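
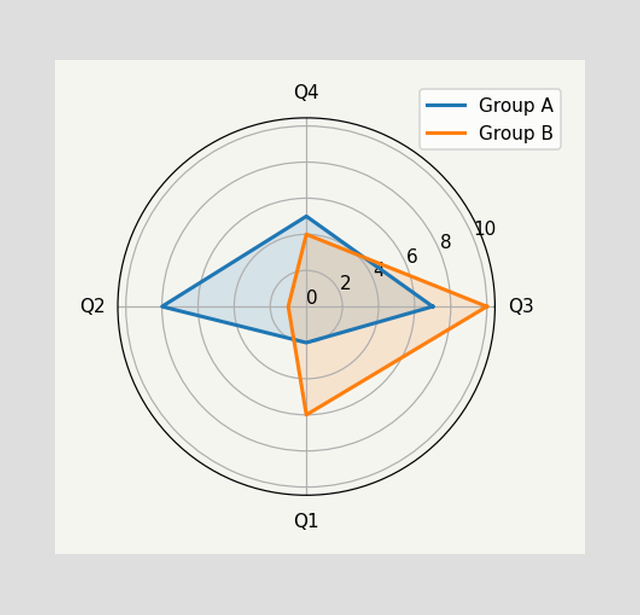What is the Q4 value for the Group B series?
On the Q4 axis, Group B reaches 4.

4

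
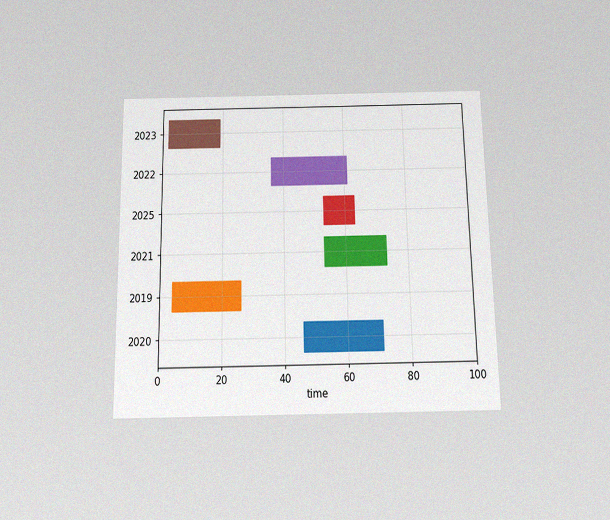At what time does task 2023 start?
2

The chart is viewed slightly from below, with some photo noise. The 2023 bar begins at t=2.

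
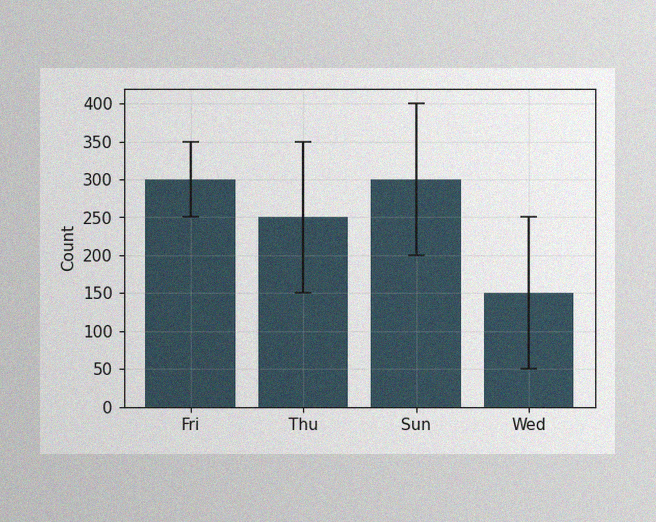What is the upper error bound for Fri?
350

The image has some photo noise and uneven lighting. The Fri bar's upper whisker reaches 350.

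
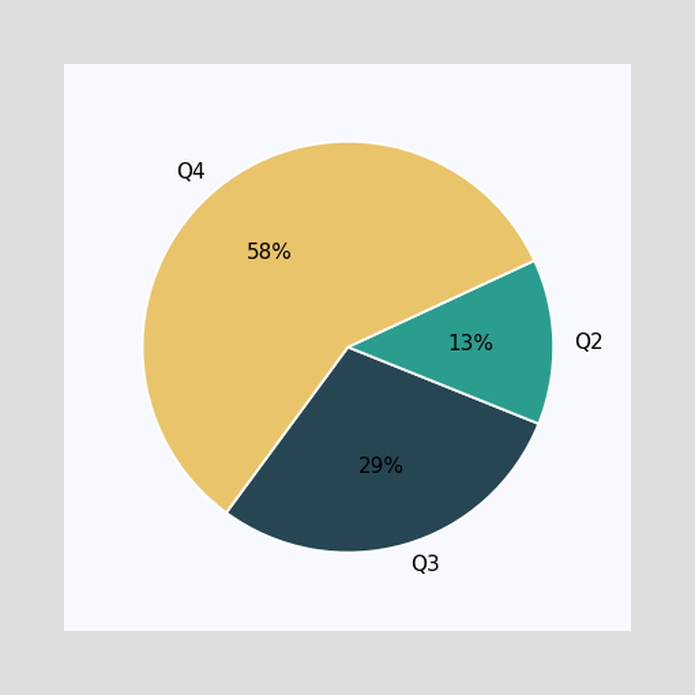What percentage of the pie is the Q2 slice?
The Q2 slice takes up 13% of the pie.

13%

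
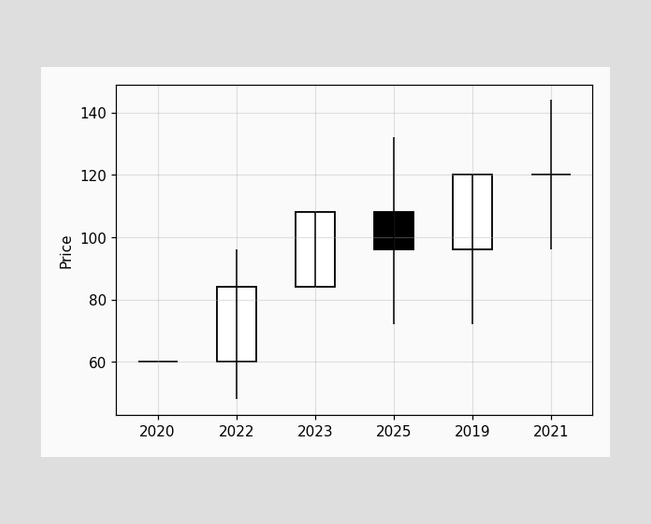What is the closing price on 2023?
108

The 2023 candle closes at 108.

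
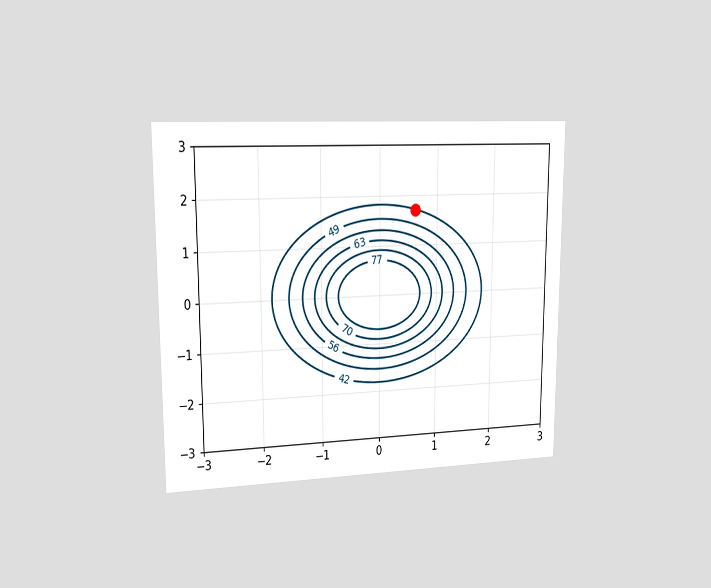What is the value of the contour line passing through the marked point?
The chart is viewed slightly from the left. The marked point sits on the contour labelled 42.

42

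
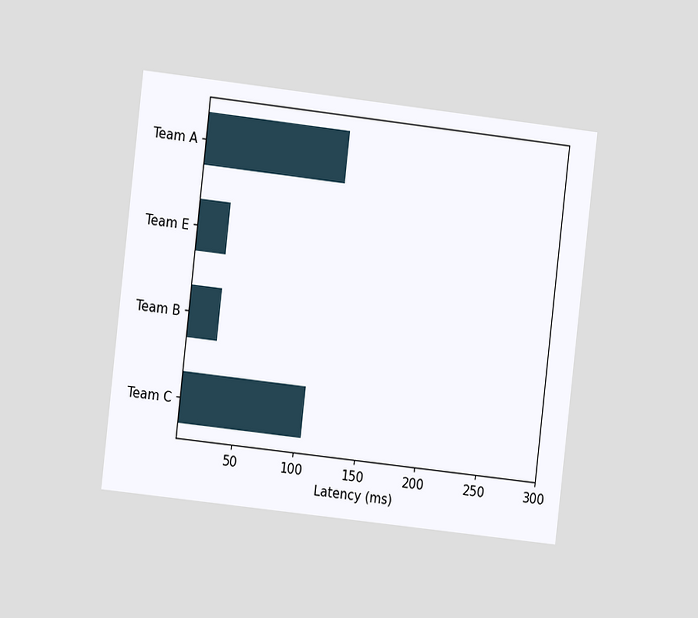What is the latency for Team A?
120ms

The chart is tilted about 7° clockwise and viewed slightly from the left. Reading along the chart's x-axis, the Team A bar reaches 120ms.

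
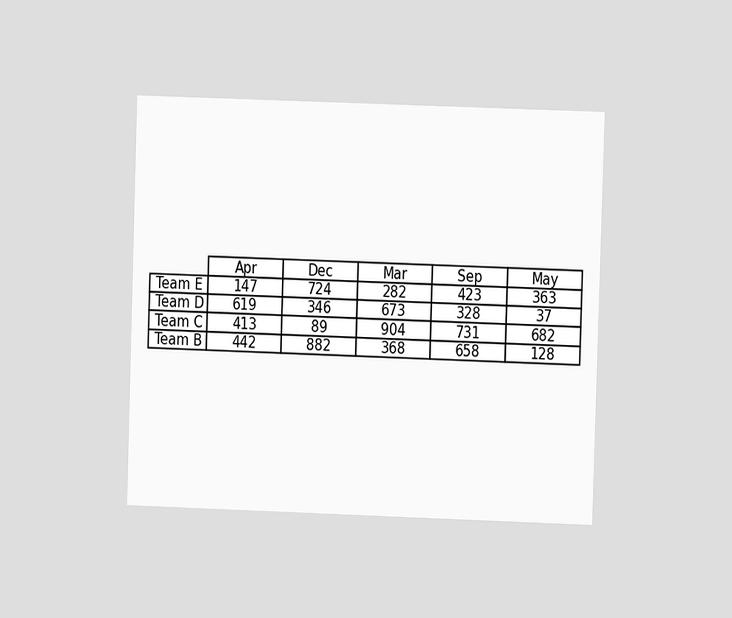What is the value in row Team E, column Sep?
The chart is viewed at a slight angle. The (Team E, Sep) cell reads 423.

423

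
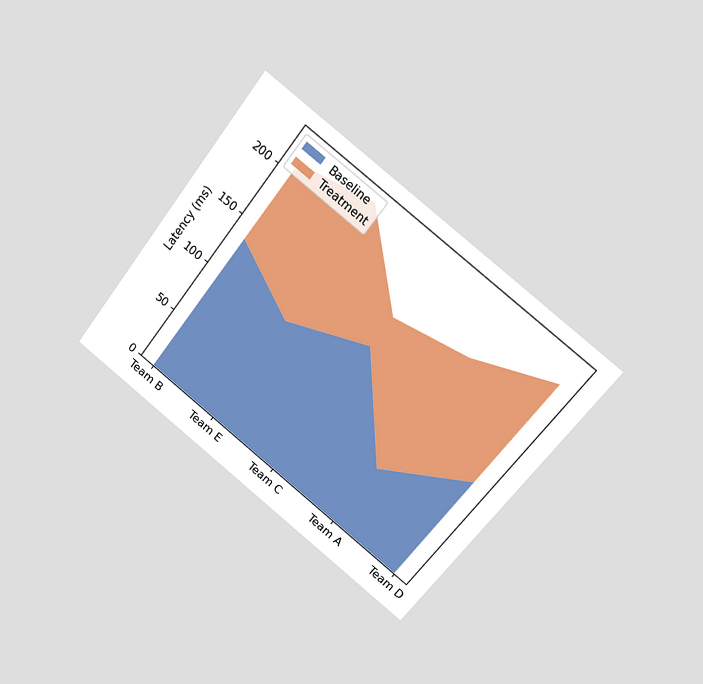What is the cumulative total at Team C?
The chart is tilted about 38° clockwise and viewed at a slight angle. The stacked total at Team C reaches 165ms.

165ms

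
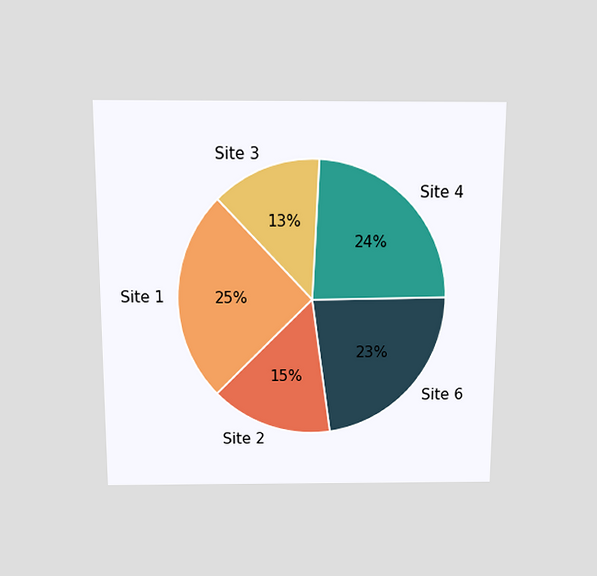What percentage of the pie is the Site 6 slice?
The chart is viewed slightly from above. The Site 6 slice takes up 23% of the pie.

23%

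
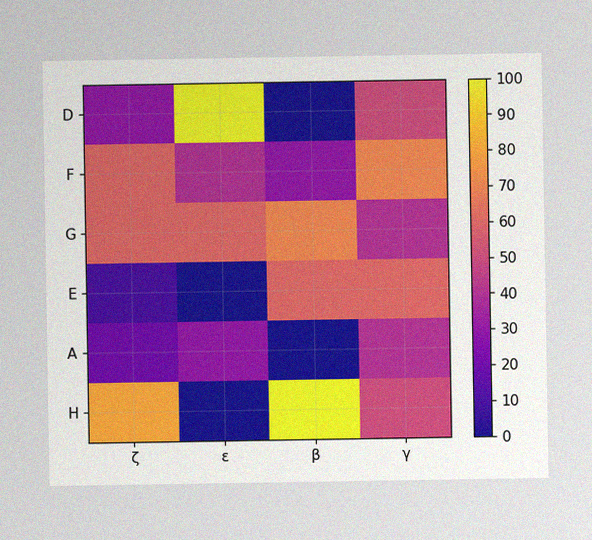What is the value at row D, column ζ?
30

The image has some photo noise and uneven lighting. Matching cell (D, ζ) against the colorbar gives 30.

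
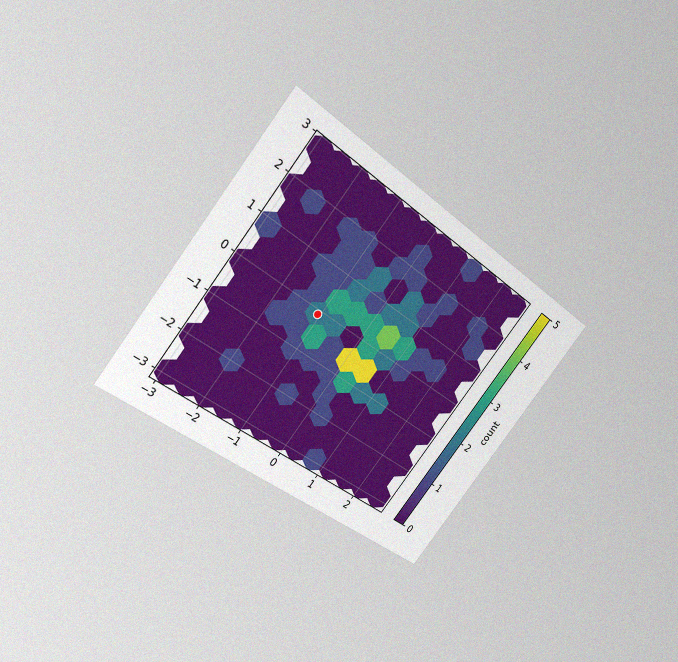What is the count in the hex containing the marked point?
2

The chart is tilted about 38° clockwise and viewed at a slight angle, with some photo noise. The marked hex reads 2 on the colorbar.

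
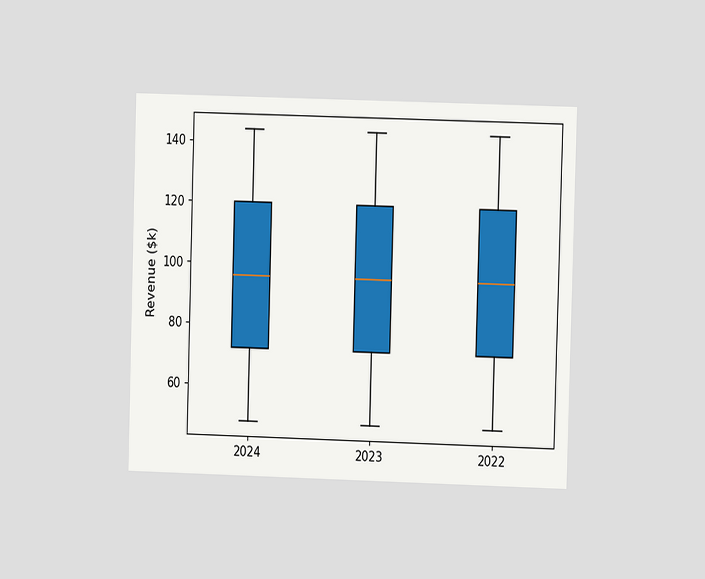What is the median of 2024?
The chart is viewed at a slight angle. The median line in the 2024 box sits at $96k.

$96k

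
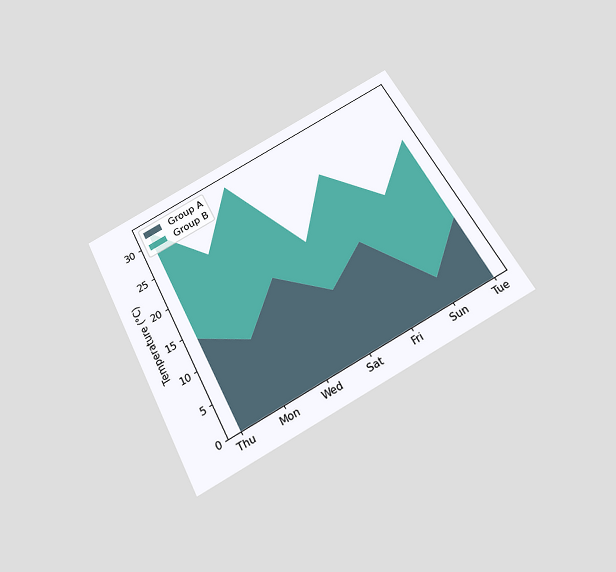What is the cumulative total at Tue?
The chart is tilted about 28° counter-clockwise and viewed slightly from below. The stacked total at Tue reaches 24°C.

24°C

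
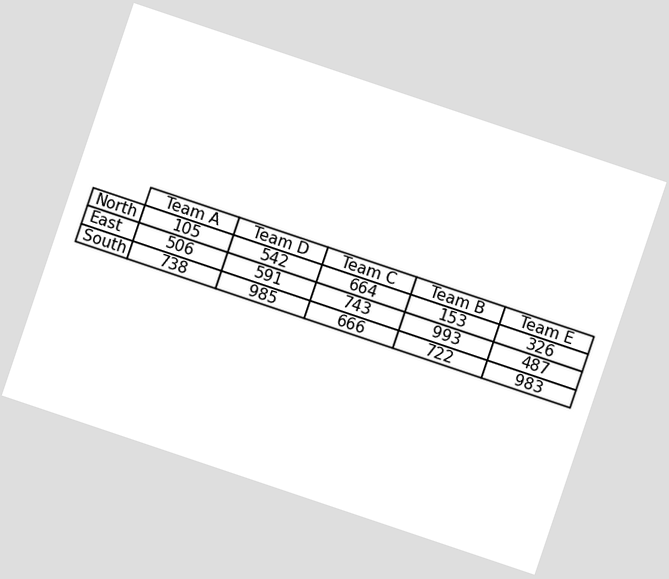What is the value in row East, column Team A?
The chart is tilted about 19° clockwise. The (East, Team A) cell reads 506.

506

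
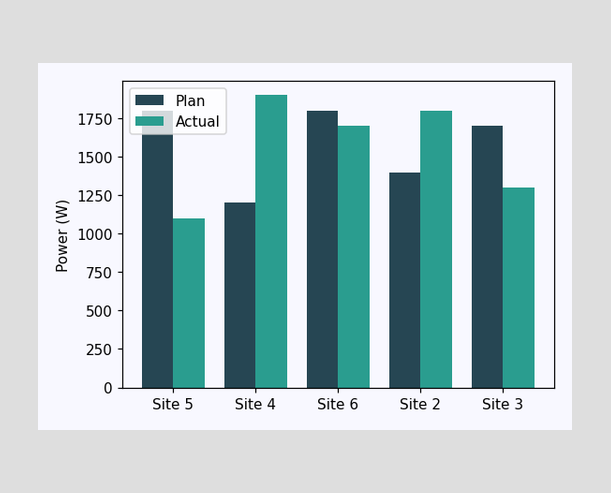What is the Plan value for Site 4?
The Plan bar at Site 4 reaches 1200W on the y-axis.

1200W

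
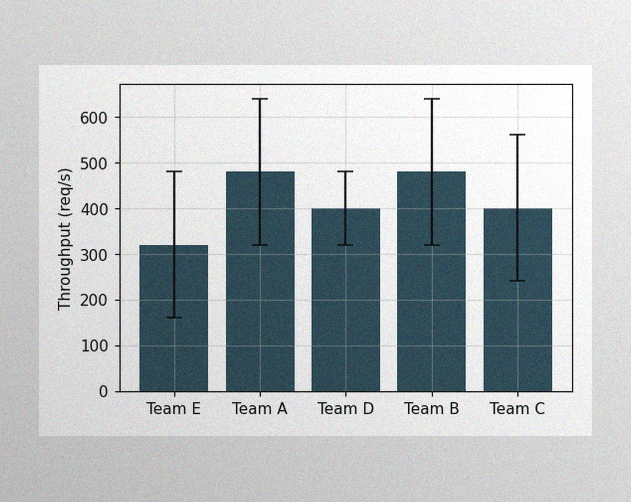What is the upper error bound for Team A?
640req/s

The image has some photo noise and uneven lighting. The Team A bar's upper whisker reaches 640req/s.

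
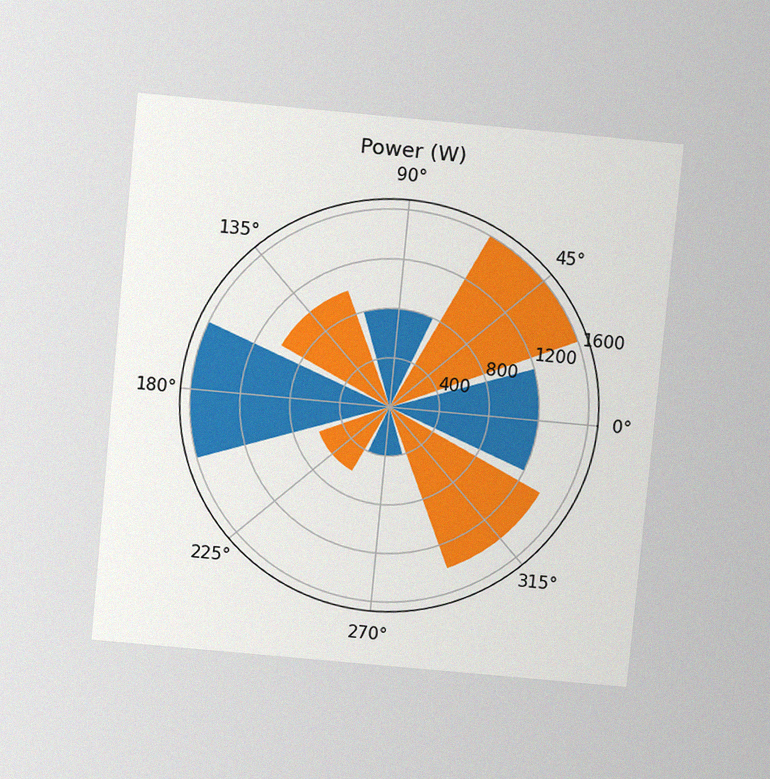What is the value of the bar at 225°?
600W

The chart is tilted about 5° clockwise and viewed slightly from above, with some photo noise. The bar at 225° reaches 600W on the radial axis.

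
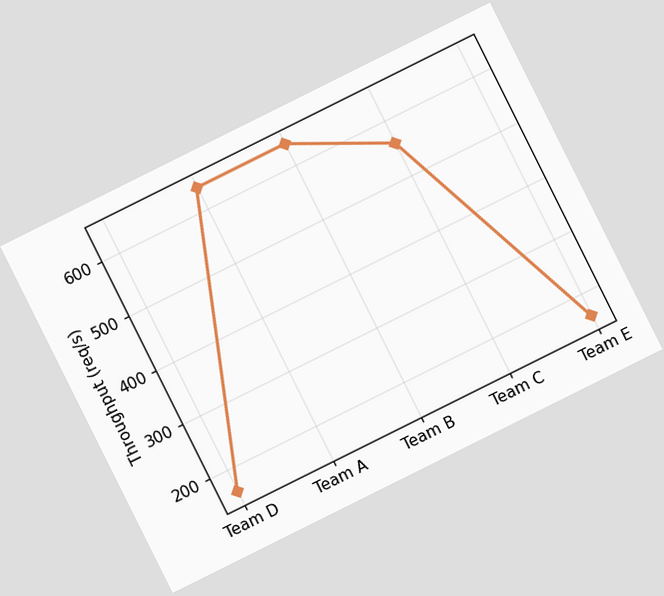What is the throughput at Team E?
The chart is tilted about 26° counter-clockwise. At Team E, the line is at 160req/s.

160req/s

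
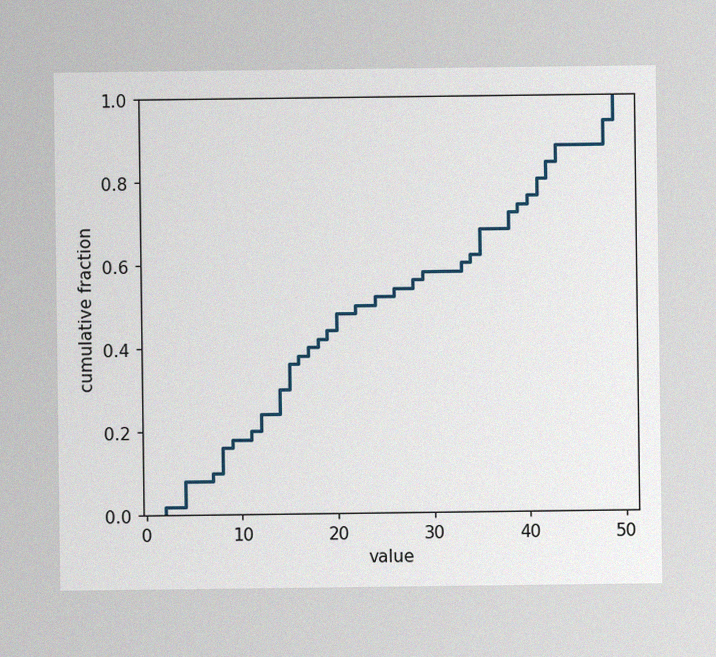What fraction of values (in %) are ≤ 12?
24%

The image has some photo noise and uneven lighting. At x=12 the ECDF step is at 24%.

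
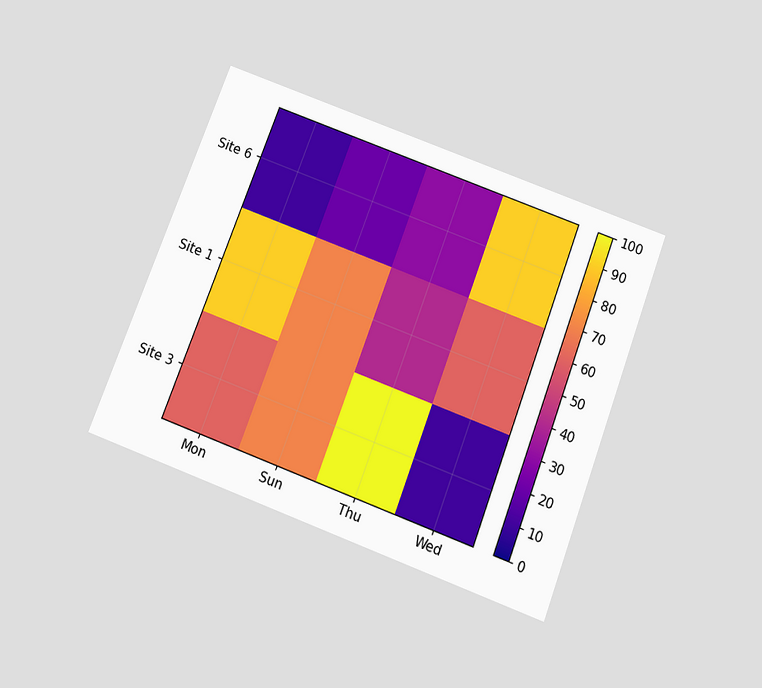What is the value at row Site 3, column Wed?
10

The chart is tilted about 21° clockwise and viewed slightly from below. Matching cell (Site 3, Wed) against the colorbar gives 10.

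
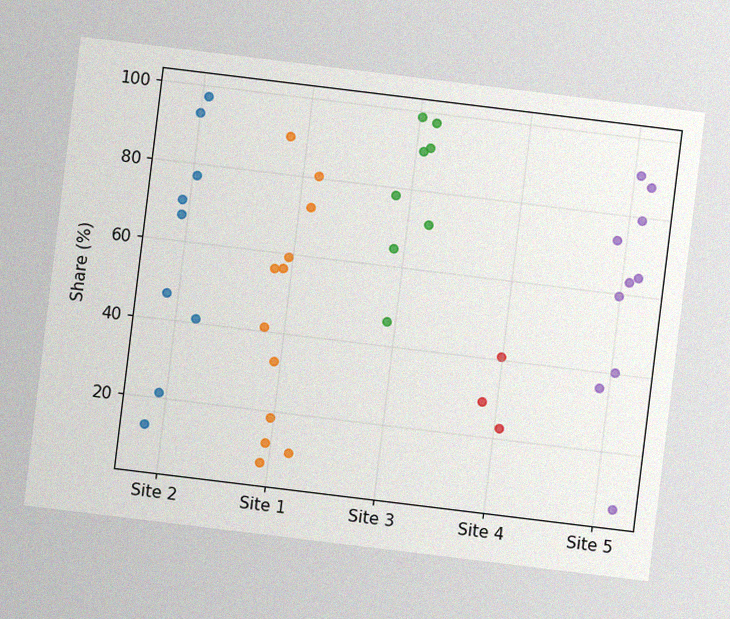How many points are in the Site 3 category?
8

The chart is tilted about 7° clockwise, with some photo noise. Counting the markers in the Site 3 column gives 8.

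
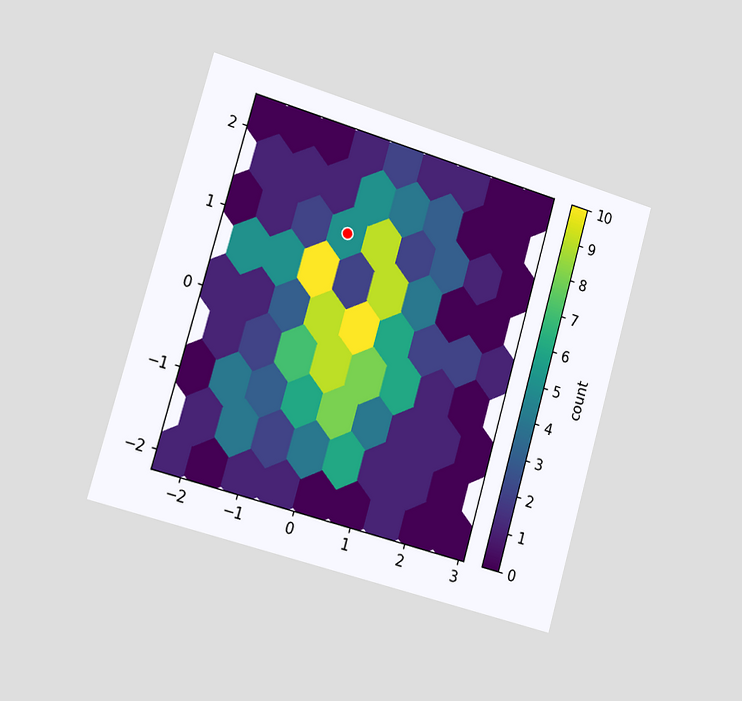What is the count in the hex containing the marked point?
5

The chart is tilted about 16° clockwise and viewed slightly from the left. The marked hex reads 5 on the colorbar.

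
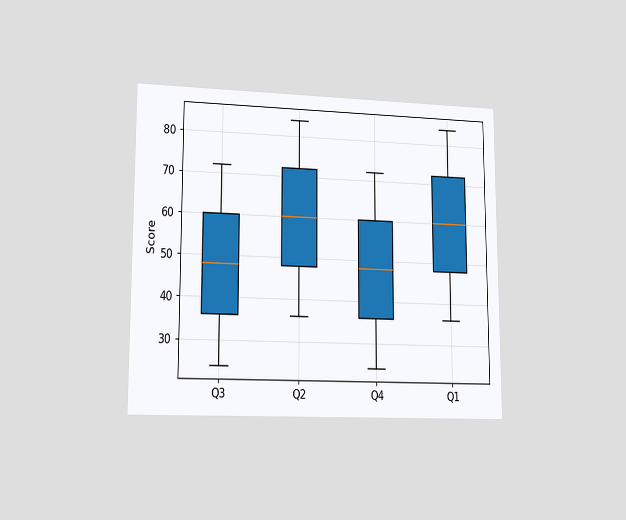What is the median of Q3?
The chart is viewed at a slight angle. The median line in the Q3 box sits at 48.

48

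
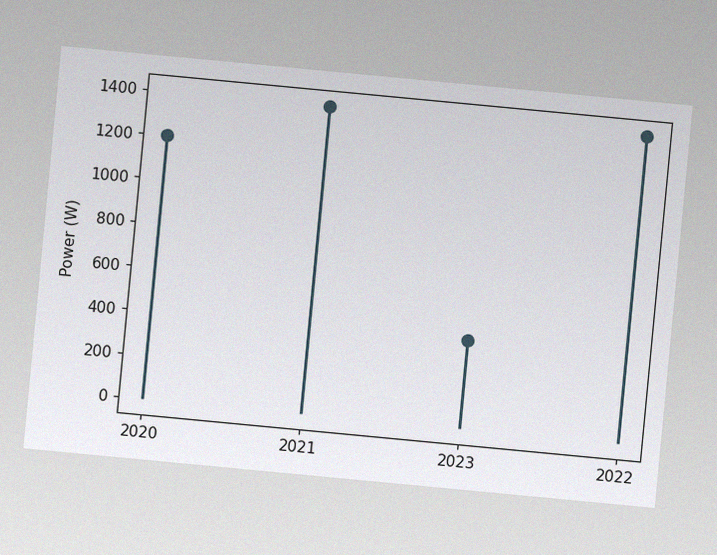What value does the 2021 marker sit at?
1400W

The chart is tilted about 5° clockwise, with some photo noise. The 2021 marker sits at 1400W.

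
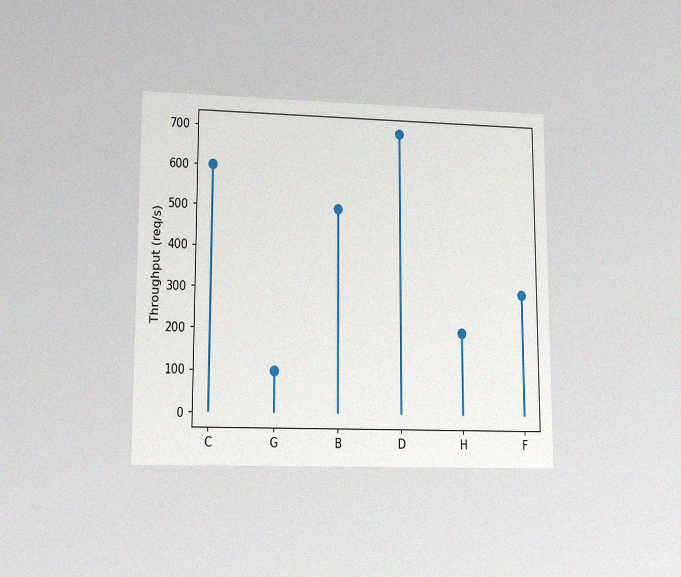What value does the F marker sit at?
300req/s

The chart is viewed at a slight angle, with some photo noise. The F marker sits at 300req/s.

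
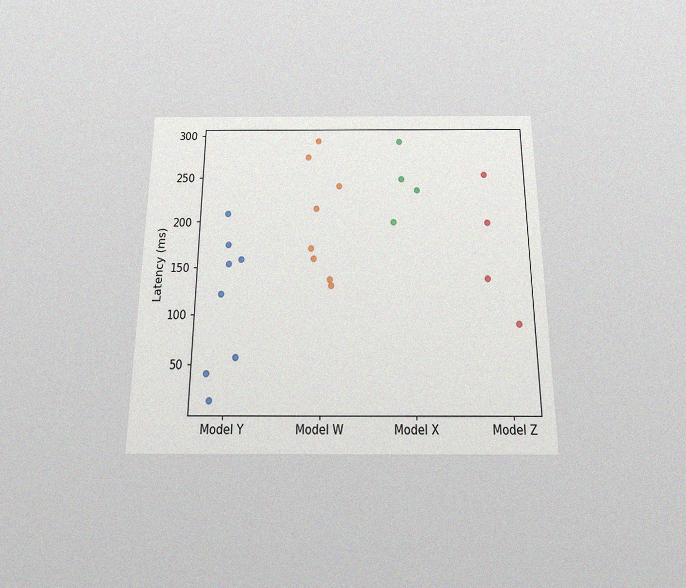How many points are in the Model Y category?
The chart is viewed slightly from below, with some photo noise. Counting the markers in the Model Y column gives 8.

8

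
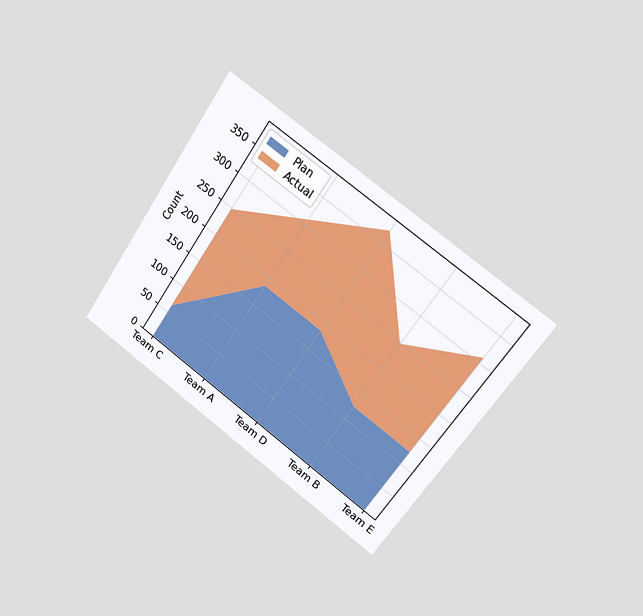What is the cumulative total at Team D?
The chart is tilted about 35° clockwise and viewed slightly from the right. The stacked total at Team D reaches 372.

372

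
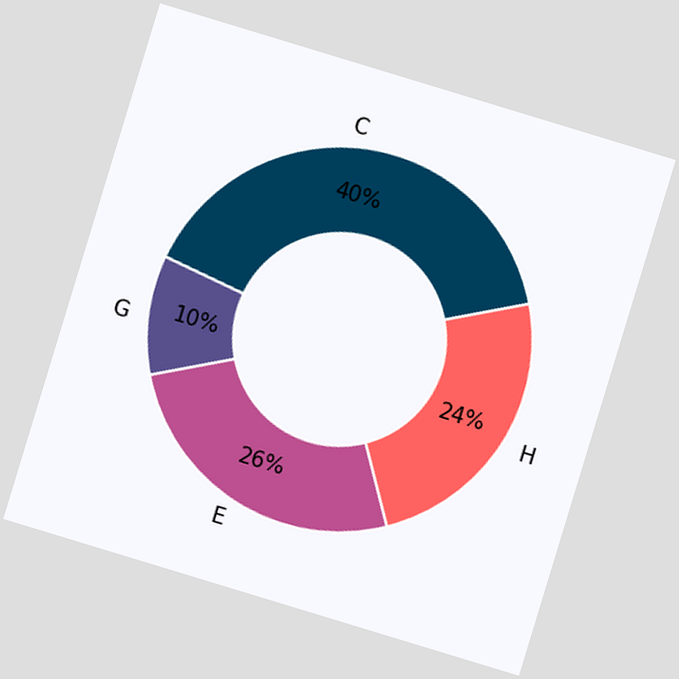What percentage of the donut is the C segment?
The chart is tilted about 17° clockwise. The C segment takes up 40% of the ring.

40%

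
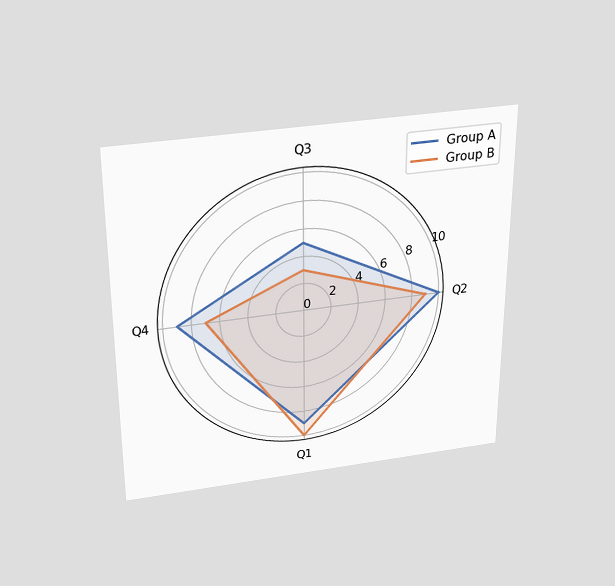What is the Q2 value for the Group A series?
The chart is viewed slightly from above. On the Q2 axis, Group A reaches 10.

10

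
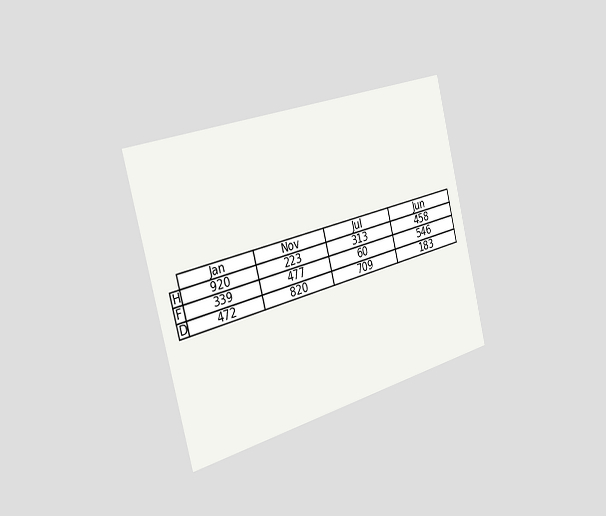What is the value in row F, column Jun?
546

The chart is tilted about 14° counter-clockwise and viewed slightly from the left. The (F, Jun) cell reads 546.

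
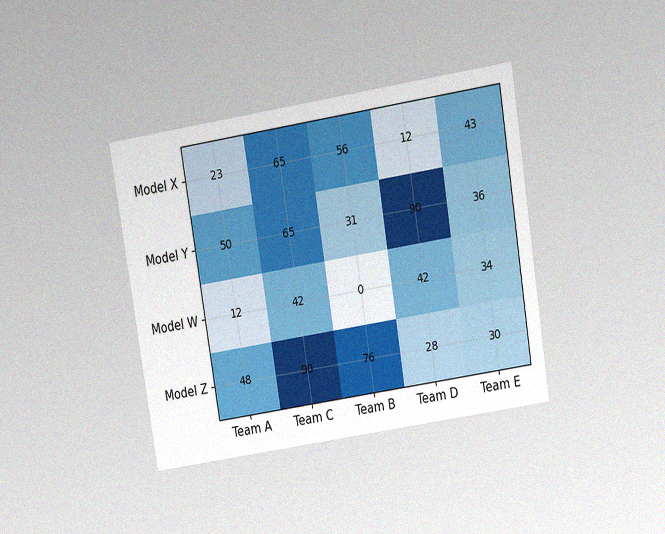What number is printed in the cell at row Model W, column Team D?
The chart is tilted about 9° counter-clockwise and viewed slightly from above, with some photo noise. The (Model W, Team D) cell reads 42.

42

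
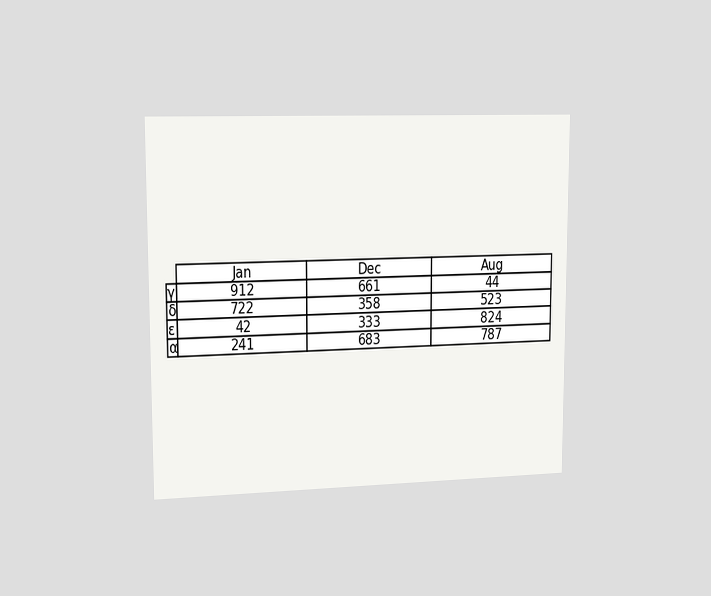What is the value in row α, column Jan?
The chart is viewed slightly from the left. The (α, Jan) cell reads 241.

241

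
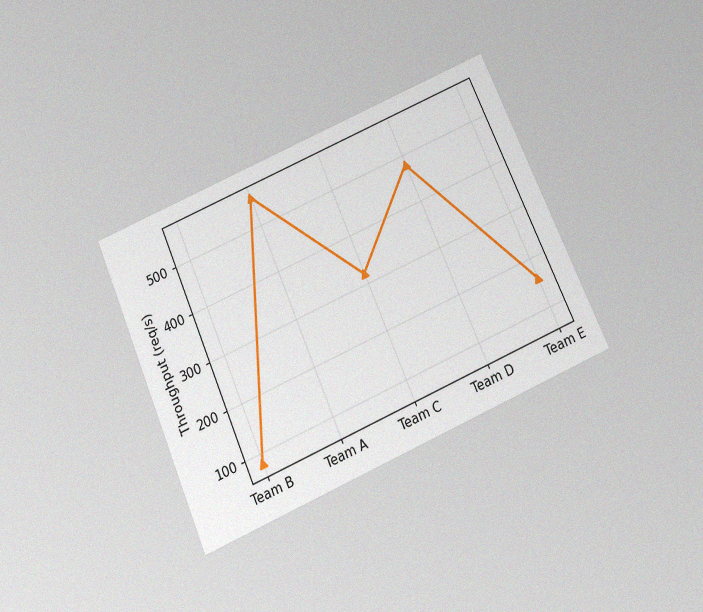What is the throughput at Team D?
480req/s

The chart is tilted about 24° counter-clockwise and viewed slightly from below, with some photo noise. At Team D, the line is at 480req/s.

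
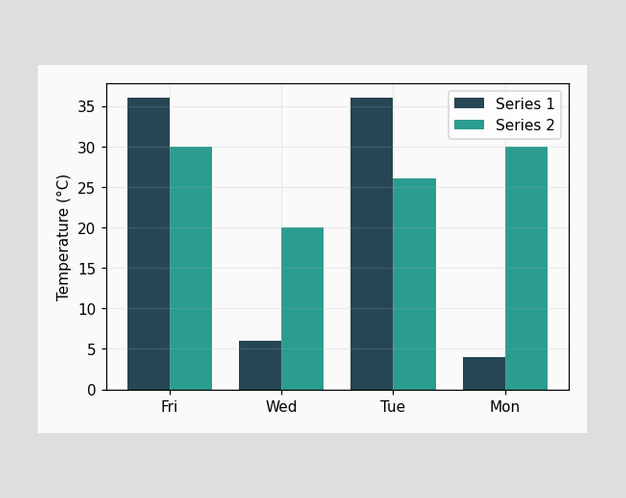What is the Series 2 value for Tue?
26°C

The Series 2 bar at Tue reaches 26°C on the y-axis.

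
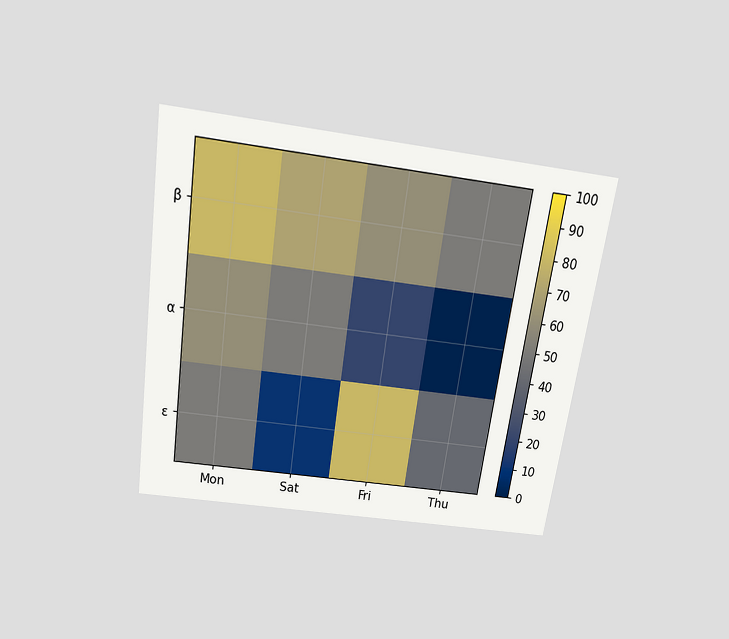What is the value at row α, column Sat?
50

The chart is tilted about 8° clockwise and viewed slightly from above. Matching cell (α, Sat) against the colorbar gives 50.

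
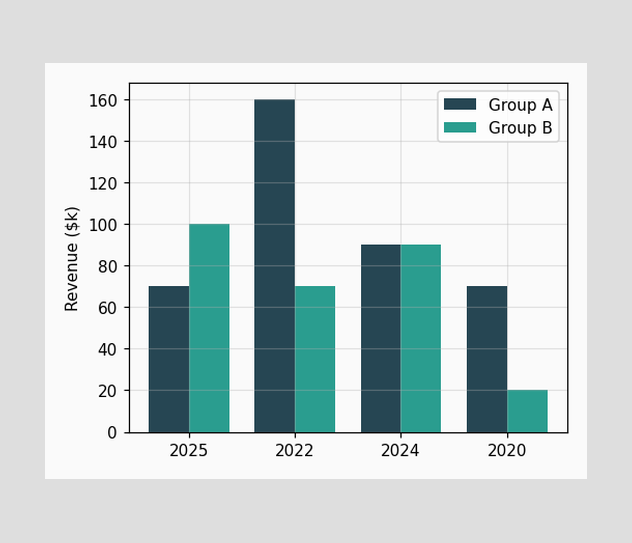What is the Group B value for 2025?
The Group B bar at 2025 reaches $100k on the y-axis.

$100k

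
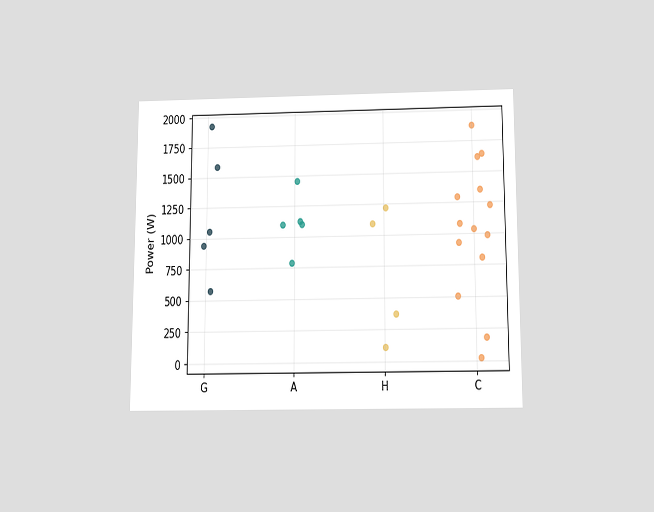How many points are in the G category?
5

The chart is viewed slightly from below. Counting the markers in the G column gives 5.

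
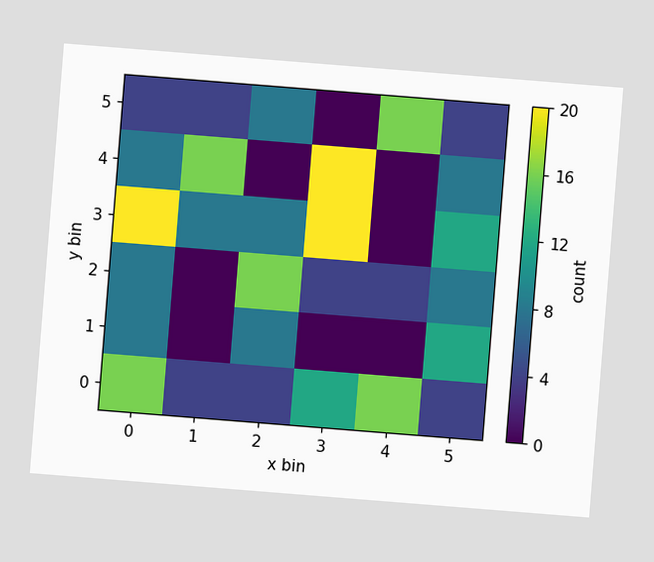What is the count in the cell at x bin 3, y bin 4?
The chart is tilted about 5° clockwise. Matching the cell (3, 4) against the colorbar gives 20.

20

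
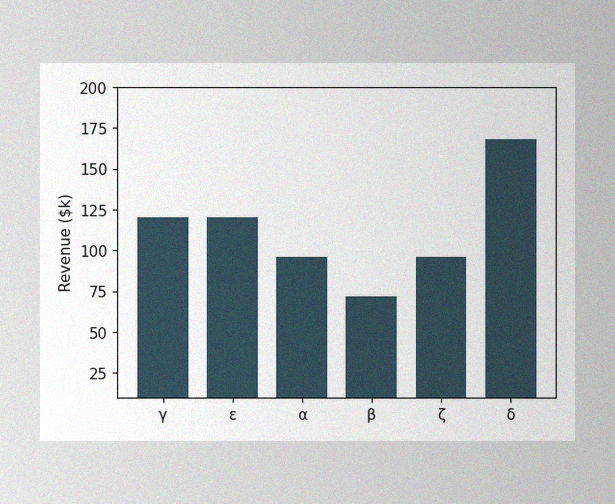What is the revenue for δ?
The image has some photo noise and uneven lighting. Reading along the chart's y-axis, the δ bar reaches $168k.

$168k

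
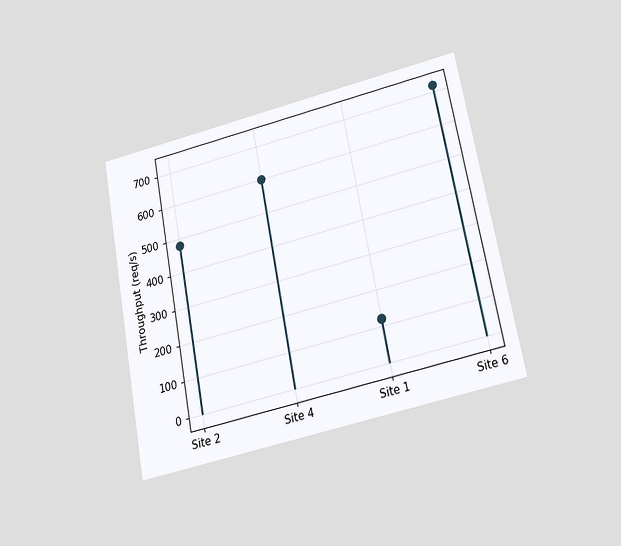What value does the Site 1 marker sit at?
The chart is tilted about 11° counter-clockwise and viewed slightly from below. The Site 1 marker sits at 120req/s.

120req/s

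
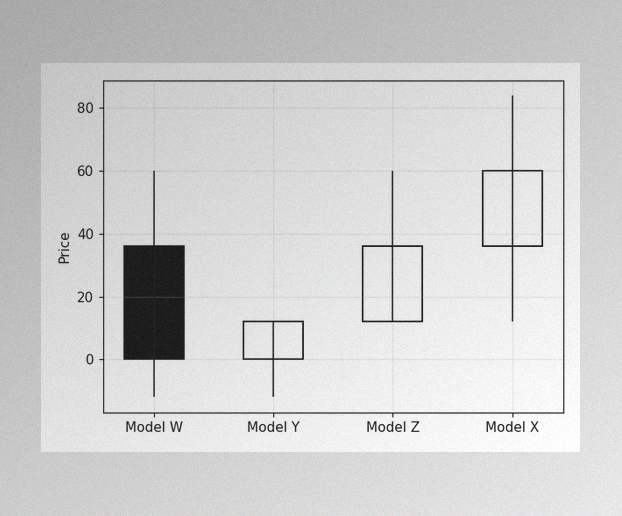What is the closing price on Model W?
0

The image has some photo noise and uneven lighting. The Model W candle closes at 0.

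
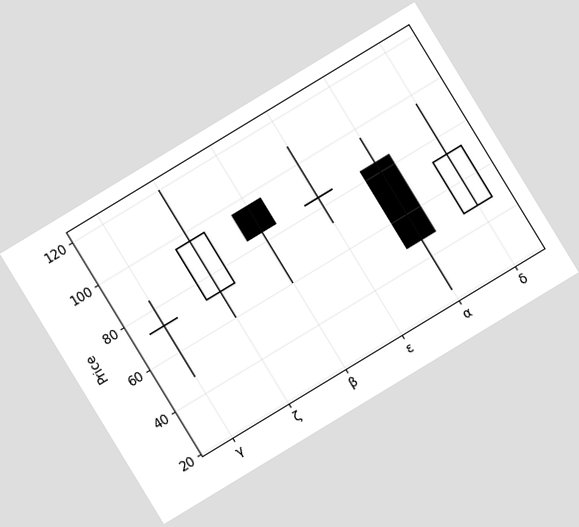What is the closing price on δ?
The chart is tilted about 31° counter-clockwise. The δ candle closes at 72.

72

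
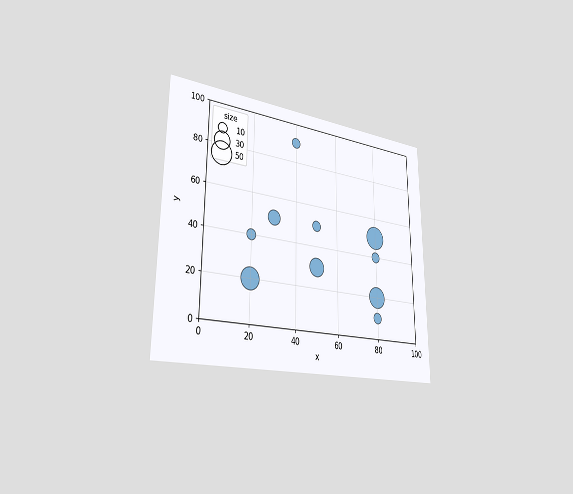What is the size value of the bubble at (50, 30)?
30

The chart is viewed slightly from the left. Matching the bubble at (50, 30) against the size legend gives 30.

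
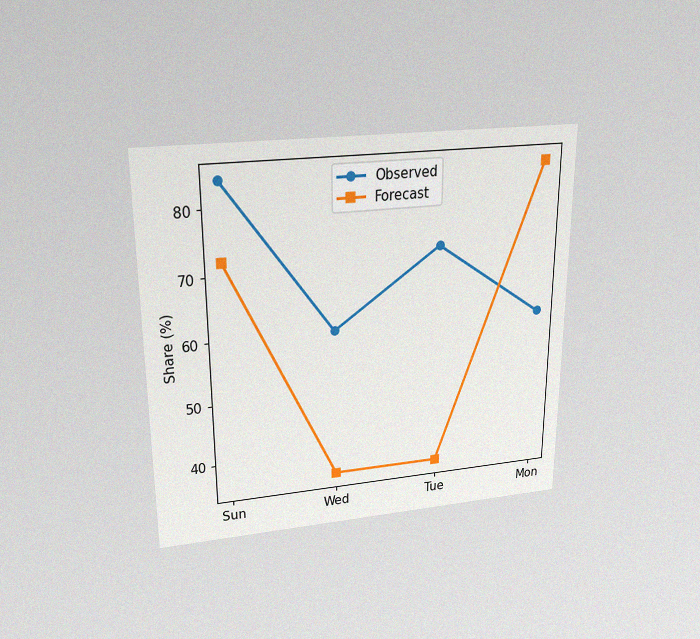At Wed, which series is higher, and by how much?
Observed, by 24%

The chart is viewed slightly from above, with some photo noise. At Wed, Observed sits above the other line by 24%.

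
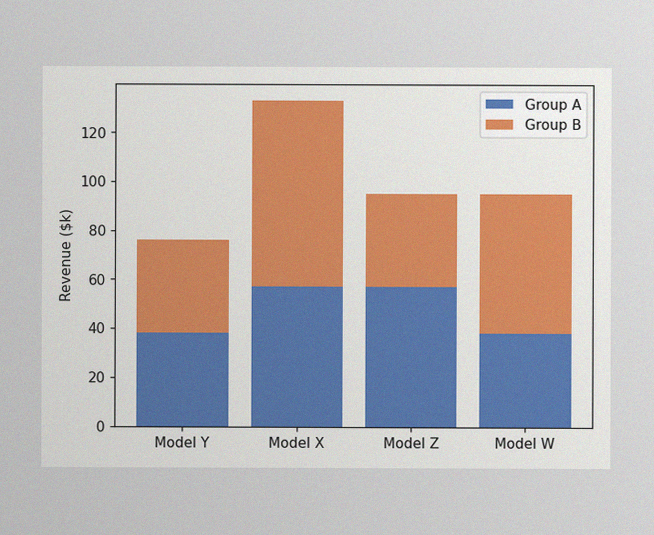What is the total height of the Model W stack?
The image has some photo noise and uneven lighting. The Model W stack's top reaches $95k on the y-axis.

$95k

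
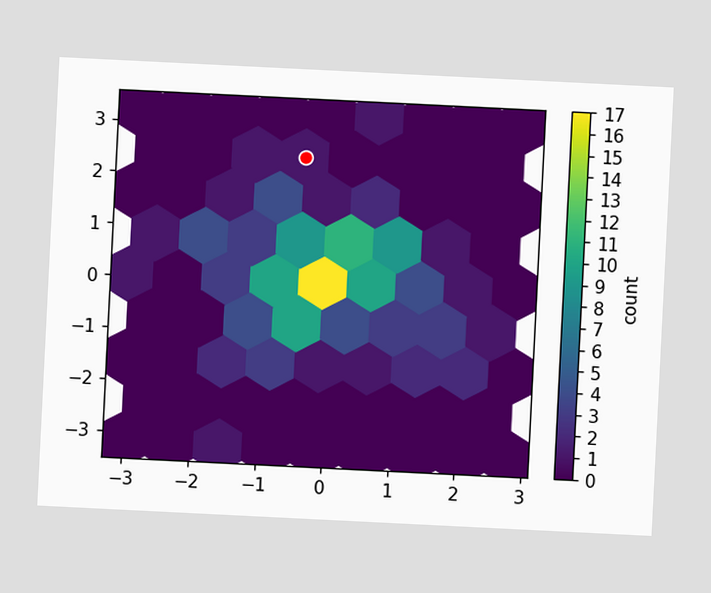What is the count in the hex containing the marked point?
1

The chart is tilted about 3° clockwise. The marked hex reads 1 on the colorbar.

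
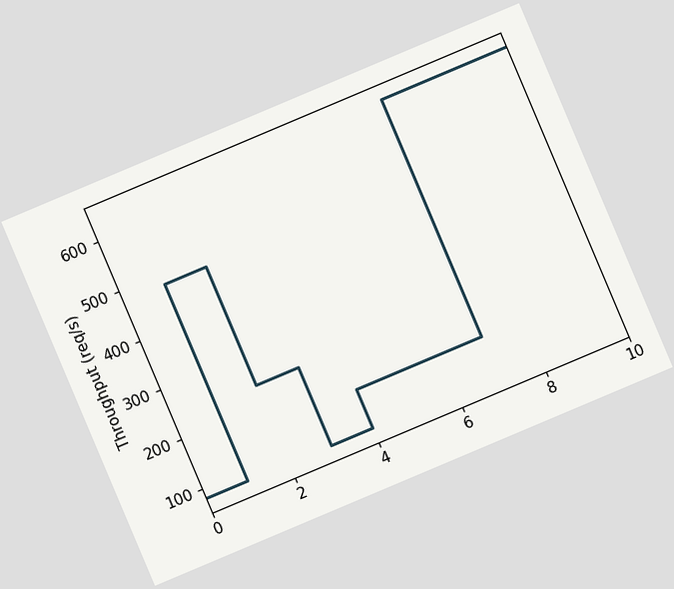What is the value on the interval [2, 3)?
240req/s

The chart is tilted about 23° counter-clockwise. On [2, 3) the step sits at 240req/s.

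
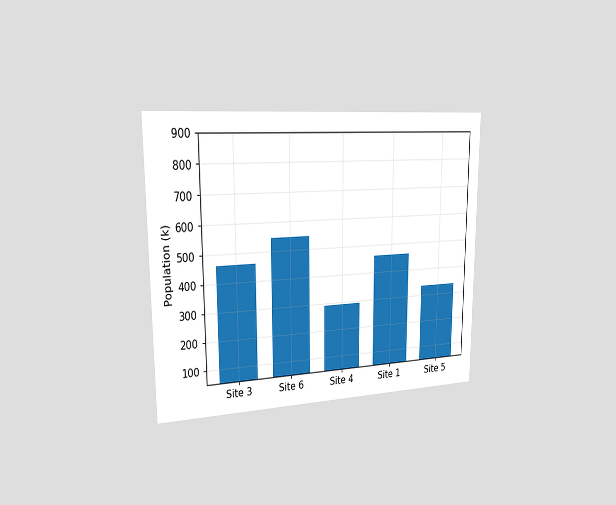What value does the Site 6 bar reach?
The chart is viewed slightly from the left. Reading along the chart's y-axis, the Site 6 bar reaches 546k.

546k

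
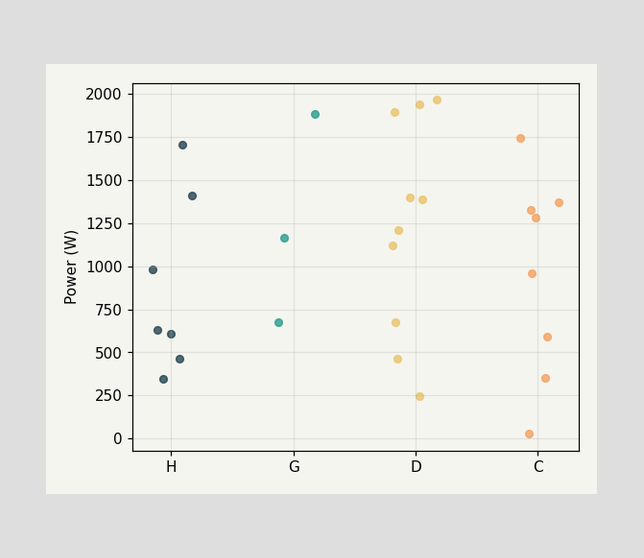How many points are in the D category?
10

Counting the markers in the D column gives 10.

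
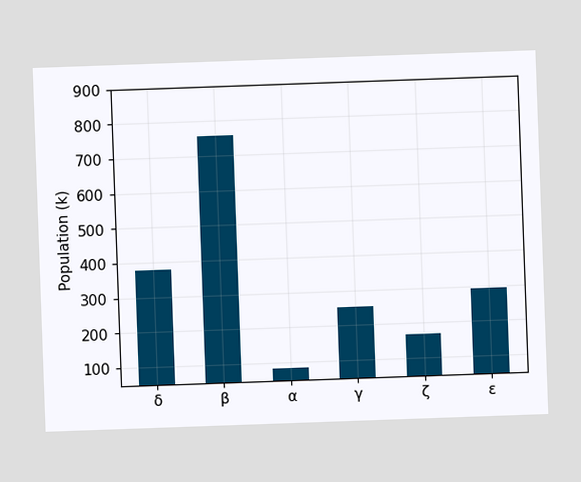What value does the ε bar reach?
294k

The chart is tilted about 2° counter-clockwise. Reading along the chart's y-axis, the ε bar reaches 294k.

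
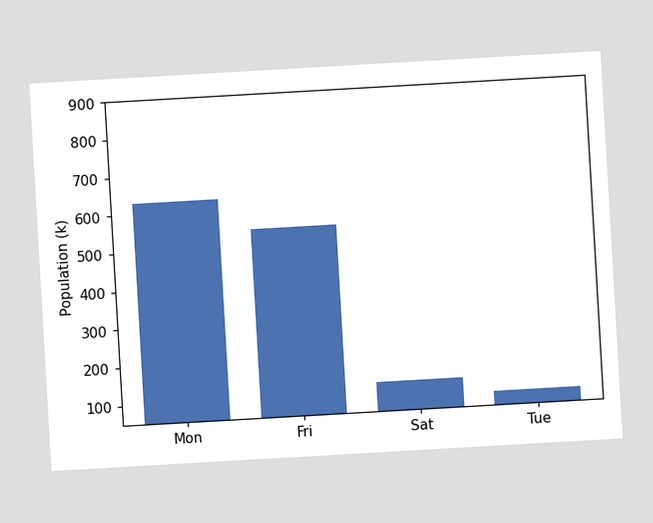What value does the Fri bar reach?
546k

The chart is tilted about 3° counter-clockwise. Reading along the chart's y-axis, the Fri bar reaches 546k.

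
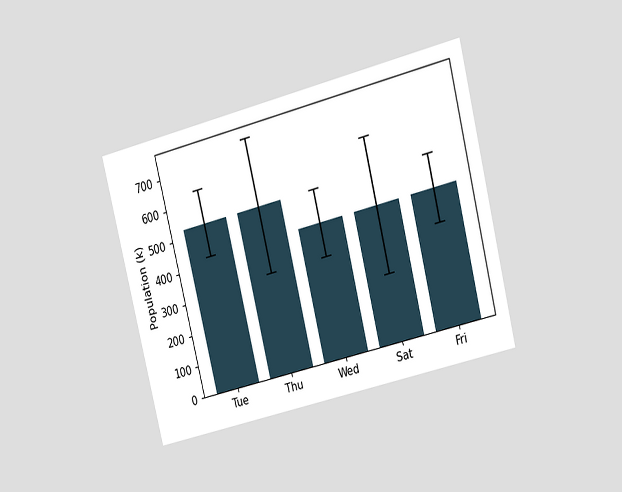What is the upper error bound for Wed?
530k

The chart is tilted about 14° counter-clockwise and viewed at a slight angle. The Wed bar's upper whisker reaches 530k.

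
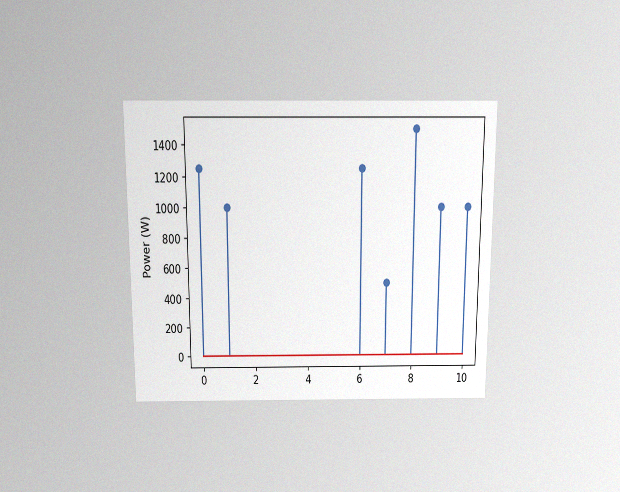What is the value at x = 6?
1250W

The chart is viewed slightly from above, with some photo noise. The stem at x=6 reaches 1250W.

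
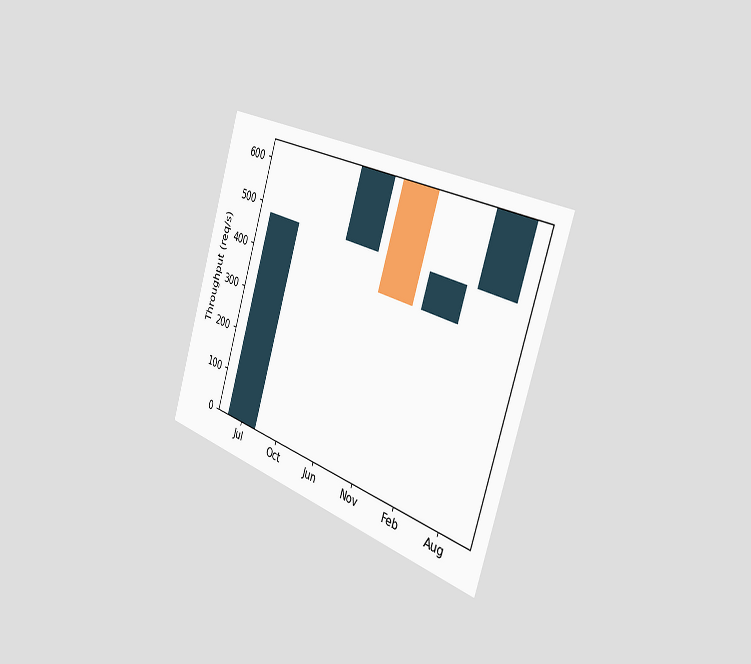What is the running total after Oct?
480req/s

The chart is tilted about 18° clockwise and viewed slightly from the right. After Oct the running total reaches 480req/s.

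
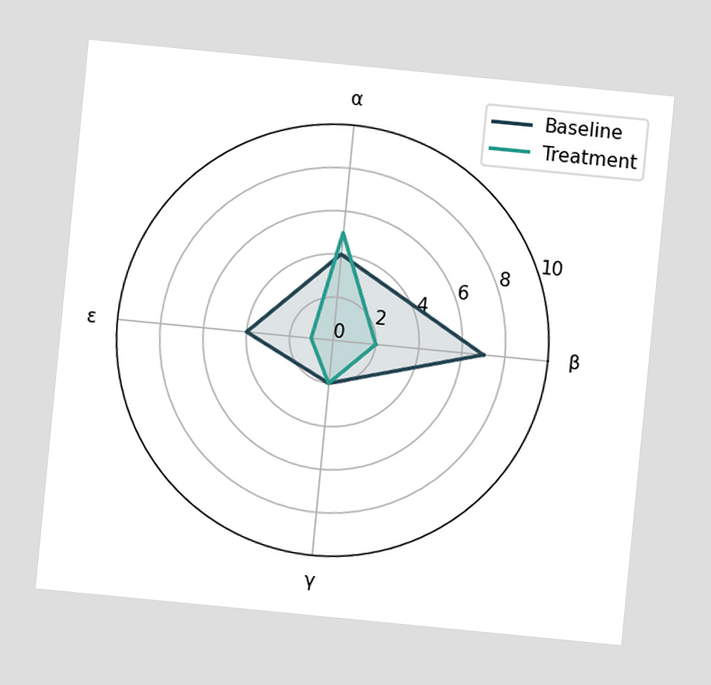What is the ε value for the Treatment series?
1

The chart is tilted about 6° clockwise. On the ε axis, Treatment reaches 1.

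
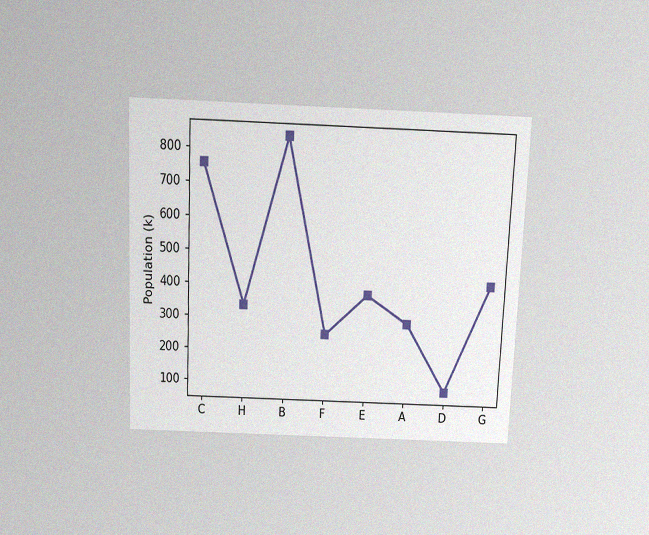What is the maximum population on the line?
840k

The chart is tilted about 2° clockwise and viewed slightly from above, with some photo noise. The highest point is at B, and reading across to the y-axis gives 840k.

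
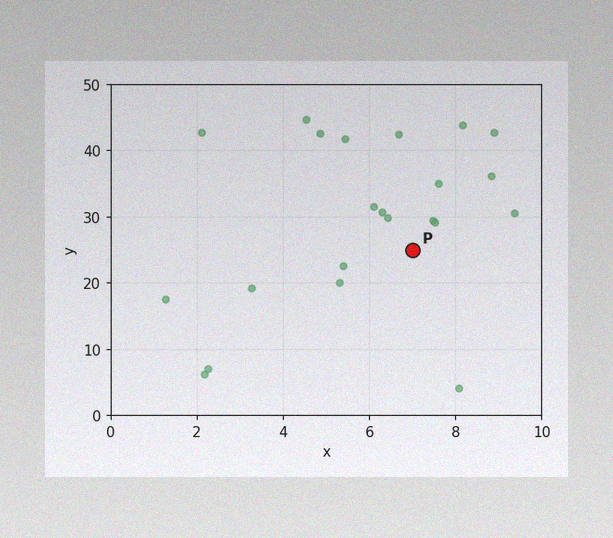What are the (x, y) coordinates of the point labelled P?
(7, 25)

The image has some photo noise and uneven lighting. Following the gridlines from P to each axis, P sits at (7, 25).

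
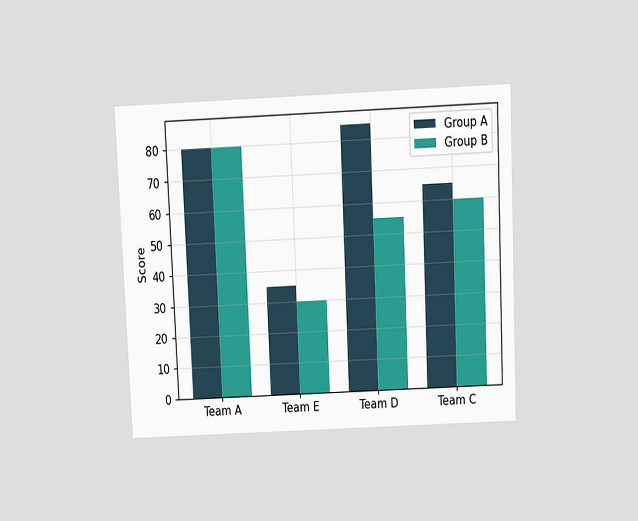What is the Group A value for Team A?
80

The chart is tilted about 3° counter-clockwise and viewed slightly from above. The Group A bar at Team A reaches 80 on the y-axis.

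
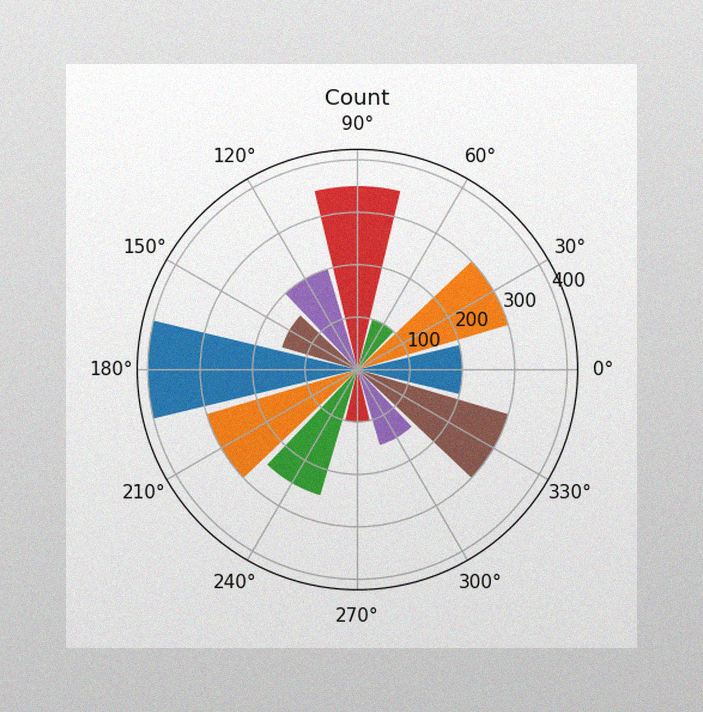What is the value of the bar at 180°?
The image has some photo noise and uneven lighting. The bar at 180° reaches 400 on the radial axis.

400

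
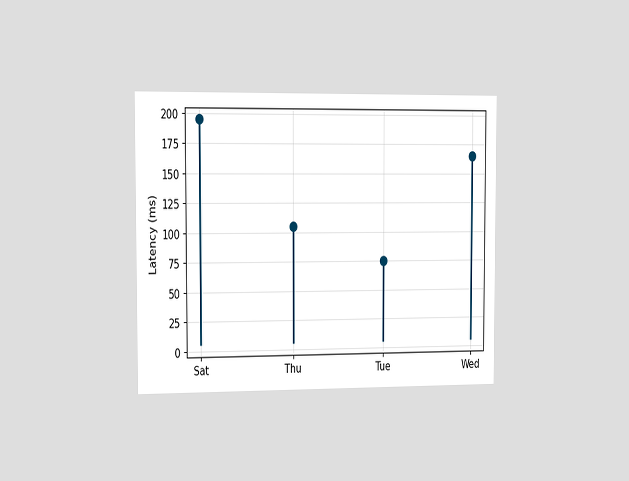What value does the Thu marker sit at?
The chart is viewed slightly from the left. The Thu marker sits at 105ms.

105ms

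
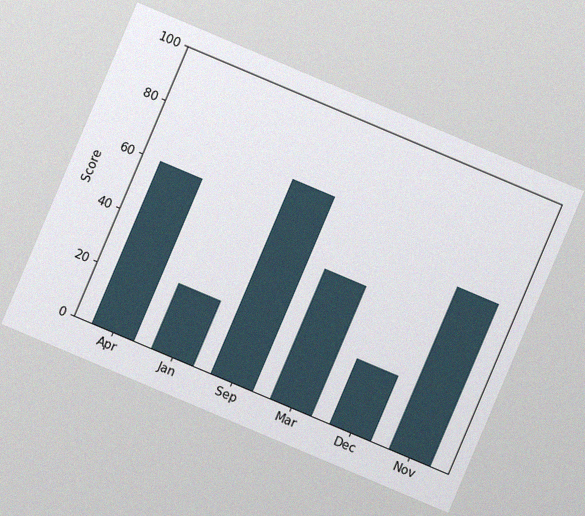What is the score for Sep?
The chart is tilted about 23° clockwise, with some photo noise. Reading along the chart's y-axis, the Sep bar reaches 72.

72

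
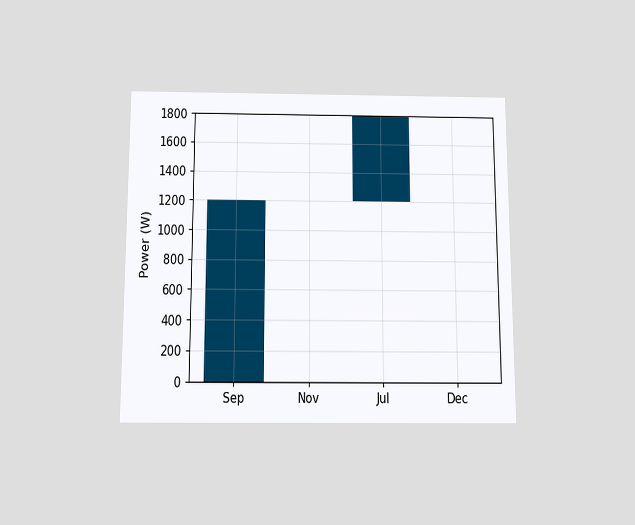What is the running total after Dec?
The chart is viewed slightly from below. After Dec the running total reaches 1800W.

1800W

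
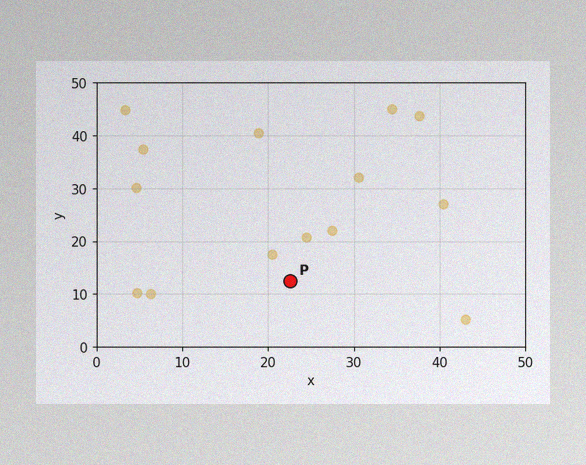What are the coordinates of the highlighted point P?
The image has some photo noise and uneven lighting. Following the gridlines from P to each axis, P sits at (22.5, 12.5).

(22.5, 12.5)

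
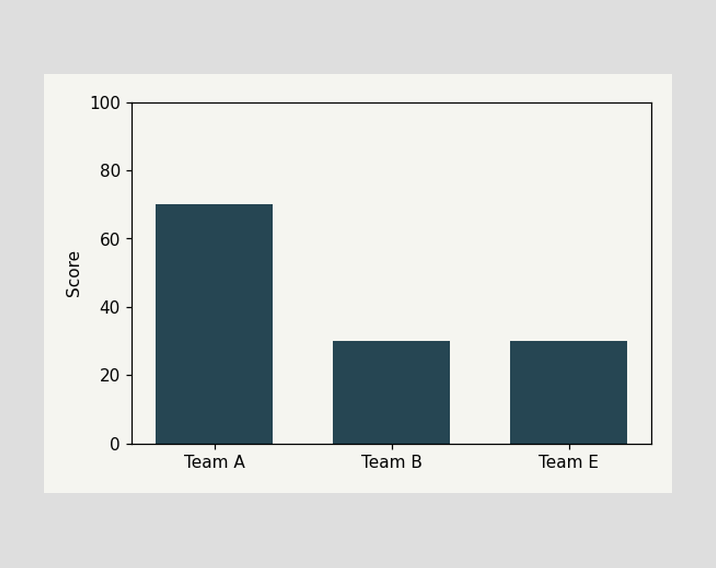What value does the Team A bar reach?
Reading along the chart's y-axis, the Team A bar reaches 70.

70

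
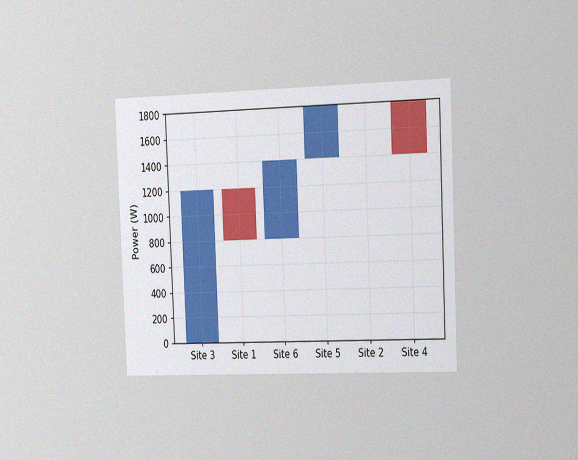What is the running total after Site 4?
1400W

The chart is tilted about 2° counter-clockwise and viewed slightly from the right, with some photo noise. After Site 4 the running total reaches 1400W.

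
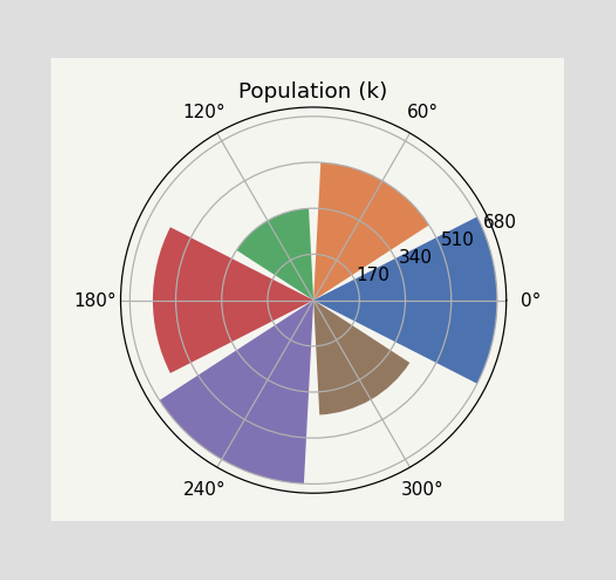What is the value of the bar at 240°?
680k

The bar at 240° reaches 680k on the radial axis.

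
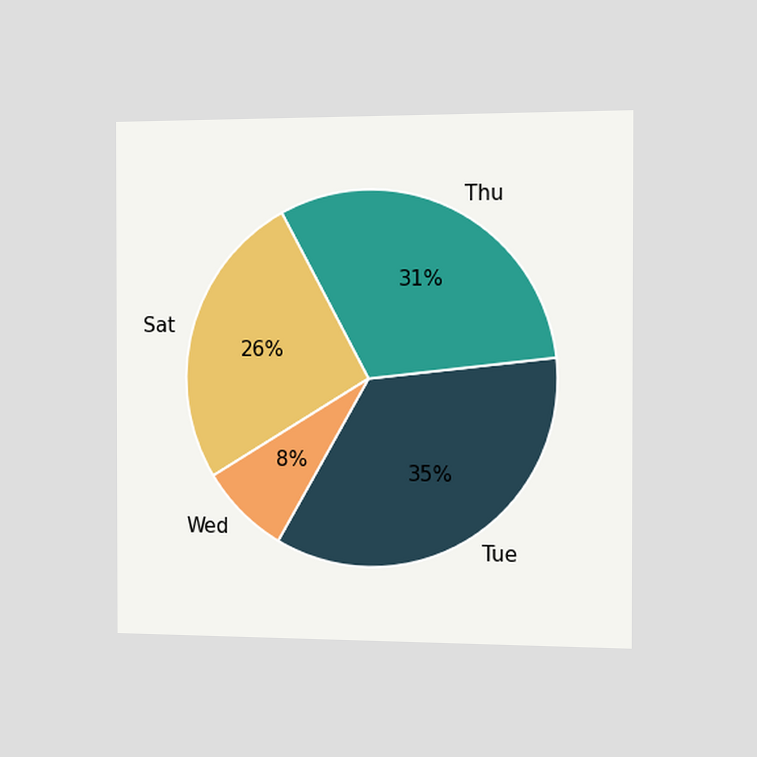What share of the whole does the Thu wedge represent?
The chart is viewed slightly from the right. The Thu slice takes up 31% of the pie.

31%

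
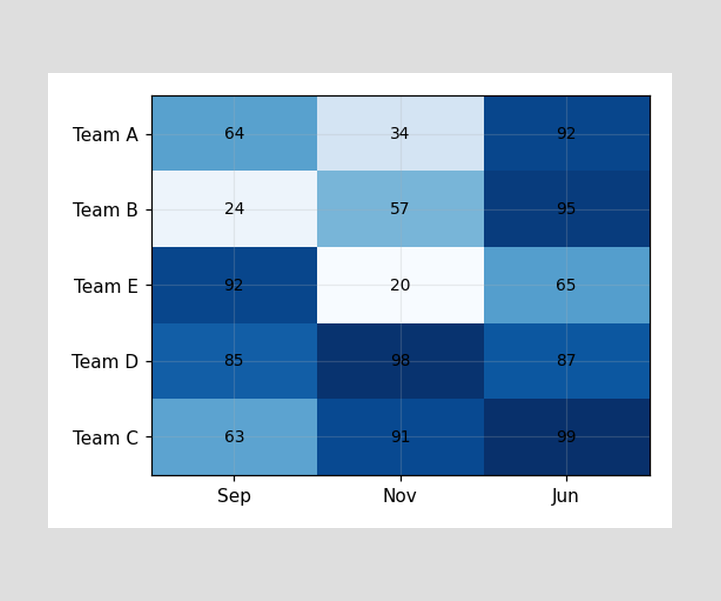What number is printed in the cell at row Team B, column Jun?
The (Team B, Jun) cell reads 95.

95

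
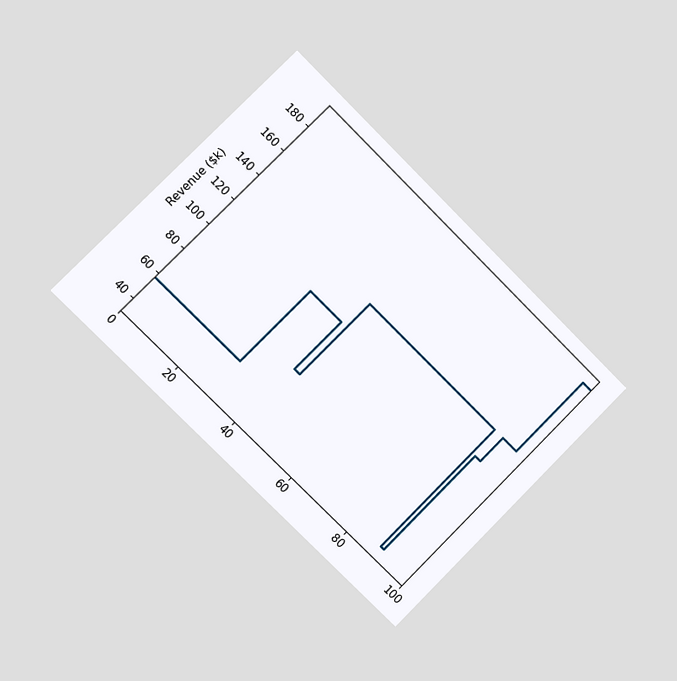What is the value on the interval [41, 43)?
$76k

The chart is tilted about 45° clockwise and viewed slightly from the left. On [41, 43) the step sits at $76k.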